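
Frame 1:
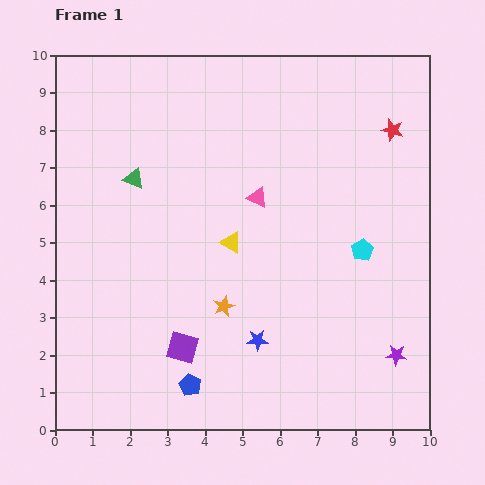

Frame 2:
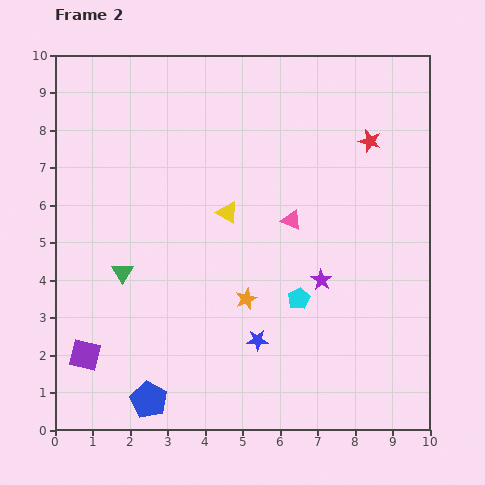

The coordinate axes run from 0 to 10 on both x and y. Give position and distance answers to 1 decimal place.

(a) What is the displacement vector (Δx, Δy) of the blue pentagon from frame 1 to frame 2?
(-1.1, -0.4)

The blue pentagon was at (3.6, 1.2) in frame 1 and (2.5, 0.8) in frame 2.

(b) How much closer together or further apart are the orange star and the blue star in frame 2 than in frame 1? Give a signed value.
-0.2

Distance in frame 1: 1.3. Distance in frame 2: 1.1.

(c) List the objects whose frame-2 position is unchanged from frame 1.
the blue star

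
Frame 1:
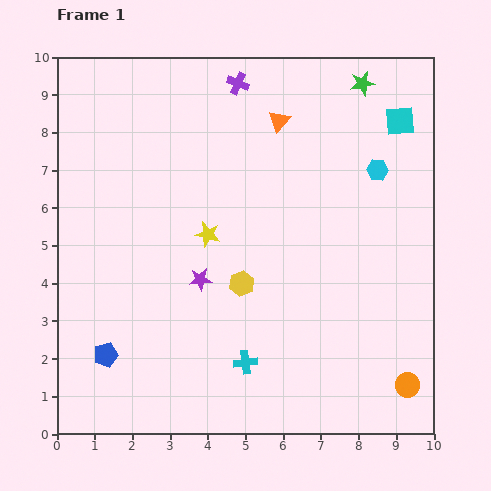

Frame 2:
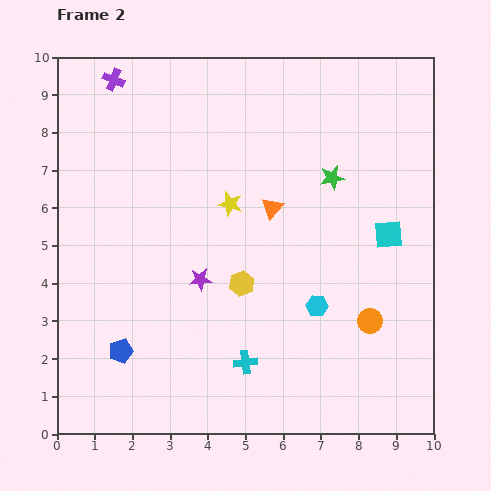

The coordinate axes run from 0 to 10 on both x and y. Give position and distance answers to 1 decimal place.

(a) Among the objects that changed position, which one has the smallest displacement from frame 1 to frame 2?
the blue pentagon

(moved 0.4)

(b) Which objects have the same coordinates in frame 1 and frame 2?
the purple star, the cyan cross, the yellow hexagon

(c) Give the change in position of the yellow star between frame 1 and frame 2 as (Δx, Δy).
(0.6, 0.8)

The yellow star was at (4.0, 5.3) in frame 1 and (4.6, 6.1) in frame 2.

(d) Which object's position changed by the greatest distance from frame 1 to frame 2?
the cyan hexagon

(moved 3.9; next 3.3)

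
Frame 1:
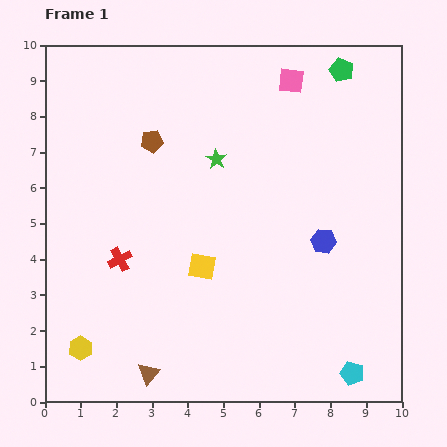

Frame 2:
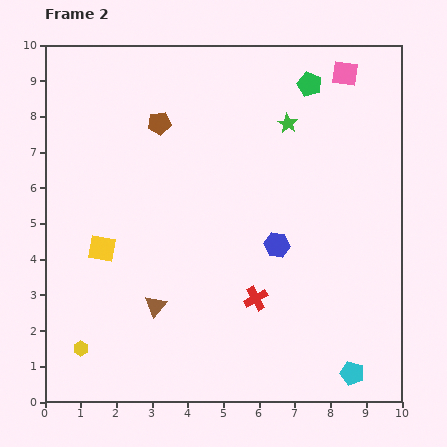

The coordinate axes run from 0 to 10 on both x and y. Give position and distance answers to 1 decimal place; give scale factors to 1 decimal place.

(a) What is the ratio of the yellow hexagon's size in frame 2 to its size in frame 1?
0.6×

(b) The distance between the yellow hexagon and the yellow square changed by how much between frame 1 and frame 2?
-1.2

Distance in frame 1: 4.1. Distance in frame 2: 2.9.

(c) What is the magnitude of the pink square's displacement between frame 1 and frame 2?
1.5

The pink square moved from (6.9, 9.0) to (8.4, 9.2), a distance of √(1.5² + 0.2²) ≈ 1.5.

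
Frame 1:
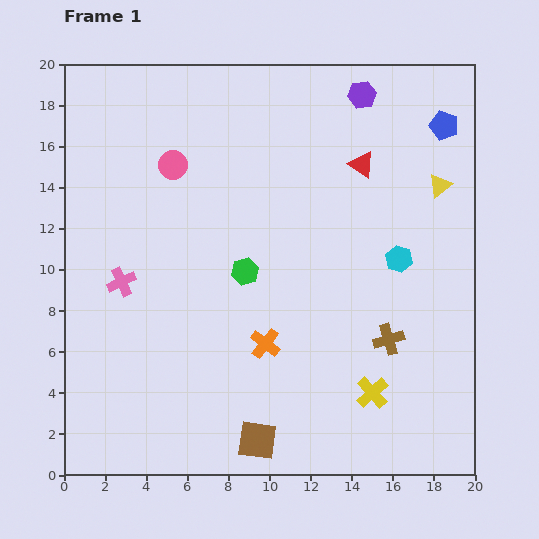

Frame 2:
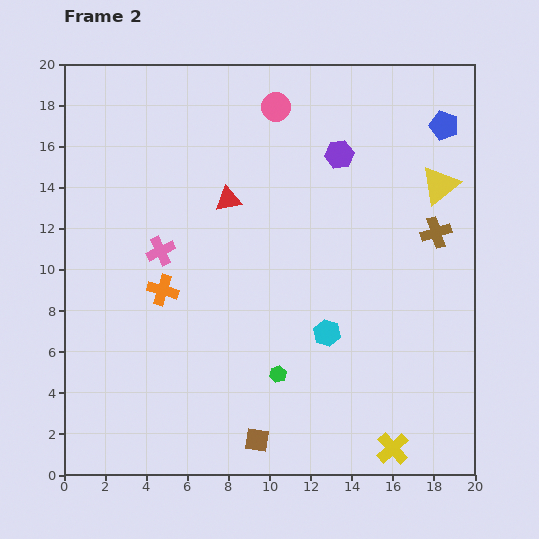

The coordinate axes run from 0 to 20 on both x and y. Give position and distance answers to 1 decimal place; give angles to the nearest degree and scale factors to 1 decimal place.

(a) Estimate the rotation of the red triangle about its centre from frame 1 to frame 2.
44° counter-clockwise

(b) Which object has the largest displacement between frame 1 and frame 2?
the red triangle

(moved 6.7; next 5.7)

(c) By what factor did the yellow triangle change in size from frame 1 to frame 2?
1.6×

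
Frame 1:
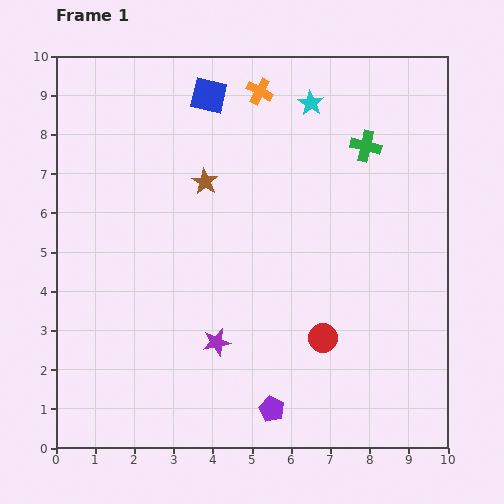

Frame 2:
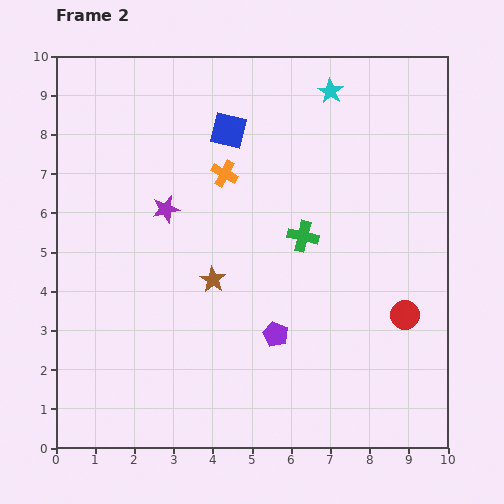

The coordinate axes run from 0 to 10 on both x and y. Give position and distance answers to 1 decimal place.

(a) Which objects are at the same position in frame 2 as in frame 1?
none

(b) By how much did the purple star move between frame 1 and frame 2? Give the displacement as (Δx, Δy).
(-1.3, 3.4)

The purple star was at (4.1, 2.7) in frame 1 and (2.8, 6.1) in frame 2.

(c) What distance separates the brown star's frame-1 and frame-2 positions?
2.5

The brown star moved from (3.8, 6.8) to (4.0, 4.3), a distance of √(0.2² + 2.5²) ≈ 2.5.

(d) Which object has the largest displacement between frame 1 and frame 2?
the purple star

(moved 3.6; next 2.8)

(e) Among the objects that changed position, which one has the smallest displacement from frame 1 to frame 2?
the cyan star

(moved 0.6)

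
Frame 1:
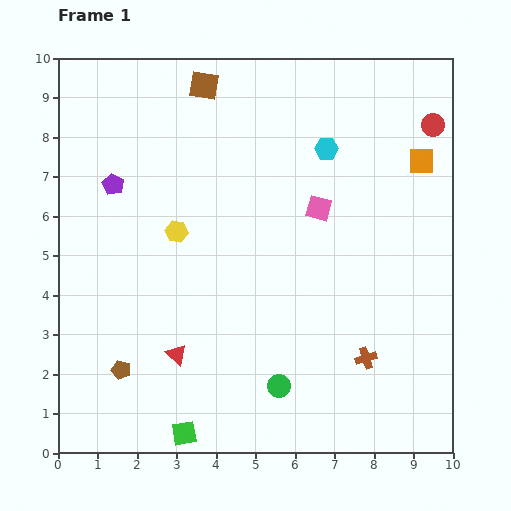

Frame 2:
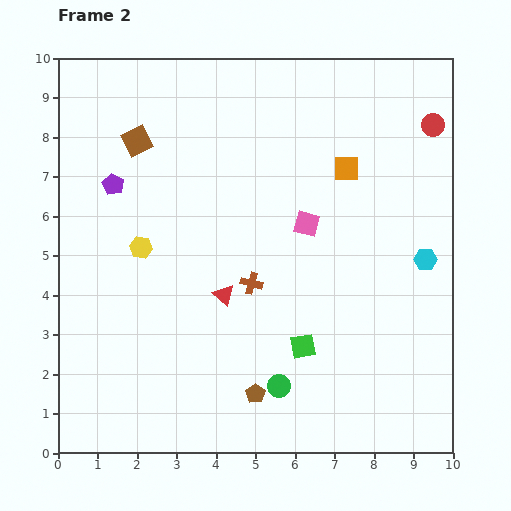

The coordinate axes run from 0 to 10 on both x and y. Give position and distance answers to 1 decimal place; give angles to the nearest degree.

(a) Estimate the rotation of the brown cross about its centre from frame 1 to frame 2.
32° clockwise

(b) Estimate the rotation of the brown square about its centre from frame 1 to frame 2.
36° counter-clockwise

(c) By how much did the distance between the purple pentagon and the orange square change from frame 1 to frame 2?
-1.9

Distance in frame 1: 7.8. Distance in frame 2: 5.9.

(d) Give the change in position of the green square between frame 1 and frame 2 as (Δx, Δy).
(3.0, 2.2)

The green square was at (3.2, 0.5) in frame 1 and (6.2, 2.7) in frame 2.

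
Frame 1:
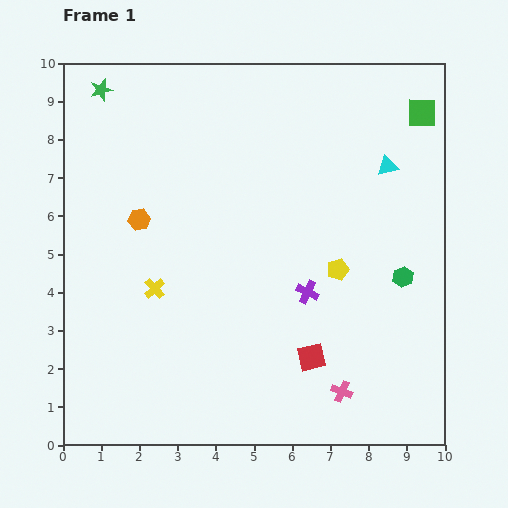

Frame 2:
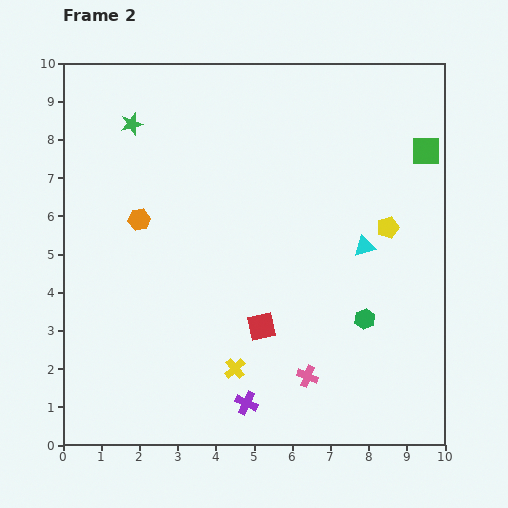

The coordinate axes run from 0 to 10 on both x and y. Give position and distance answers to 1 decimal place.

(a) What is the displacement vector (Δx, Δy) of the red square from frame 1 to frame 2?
(-1.3, 0.8)

The red square was at (6.5, 2.3) in frame 1 and (5.2, 3.1) in frame 2.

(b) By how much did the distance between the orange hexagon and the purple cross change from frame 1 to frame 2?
+0.8

Distance in frame 1: 4.8. Distance in frame 2: 5.6.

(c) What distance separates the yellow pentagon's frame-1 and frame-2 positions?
1.7

The yellow pentagon moved from (7.2, 4.6) to (8.5, 5.7), a distance of √(1.3² + 1.1²) ≈ 1.7.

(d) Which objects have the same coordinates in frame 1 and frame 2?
the orange hexagon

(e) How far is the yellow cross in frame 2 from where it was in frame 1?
3.0

The yellow cross moved from (2.4, 4.1) to (4.5, 2.0), a distance of √(2.1² + 2.1²) ≈ 3.0.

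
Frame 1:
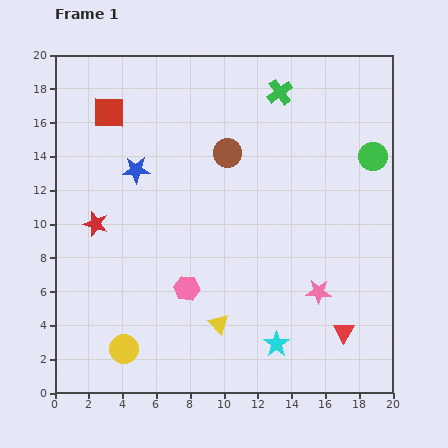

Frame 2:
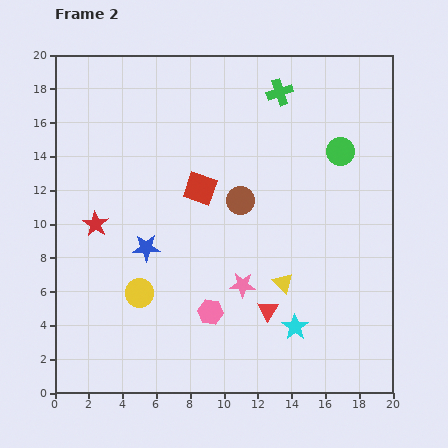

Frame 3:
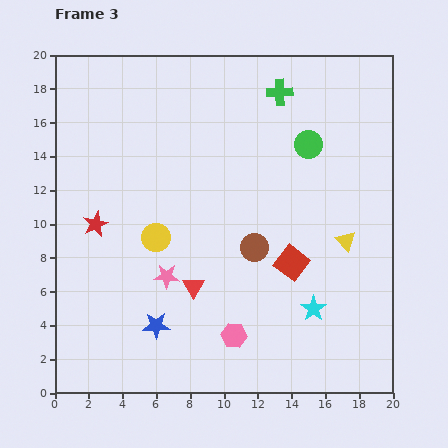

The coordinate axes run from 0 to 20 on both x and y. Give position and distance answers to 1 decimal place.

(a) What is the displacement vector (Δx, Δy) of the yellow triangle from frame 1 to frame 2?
(3.8, 2.4)

The yellow triangle was at (9.7, 4.1) in frame 1 and (13.5, 6.5) in frame 2.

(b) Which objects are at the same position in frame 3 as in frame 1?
the red star, the green cross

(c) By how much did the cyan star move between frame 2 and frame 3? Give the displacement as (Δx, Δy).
(1.1, 1.1)

The cyan star was at (14.2, 3.9) in frame 2 and (15.3, 5.0) in frame 3.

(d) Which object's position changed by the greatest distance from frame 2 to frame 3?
the red square

(moved 7.0; next 4.6)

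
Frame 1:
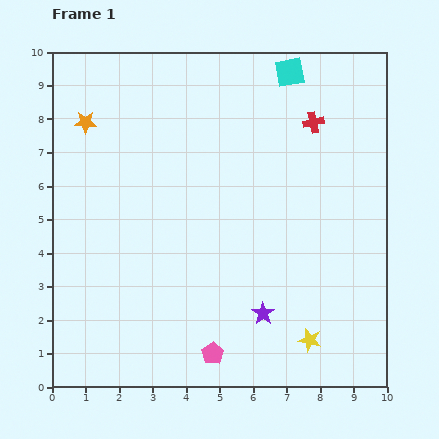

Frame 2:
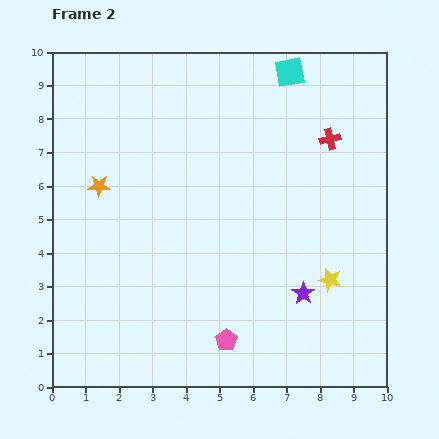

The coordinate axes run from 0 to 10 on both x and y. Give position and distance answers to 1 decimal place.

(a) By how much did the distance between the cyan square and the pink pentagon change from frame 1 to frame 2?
-0.5

Distance in frame 1: 8.7. Distance in frame 2: 8.2.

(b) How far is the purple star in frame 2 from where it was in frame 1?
1.3

The purple star moved from (6.3, 2.2) to (7.5, 2.8), a distance of √(1.2² + 0.6²) ≈ 1.3.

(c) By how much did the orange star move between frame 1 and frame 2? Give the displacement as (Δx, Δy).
(0.4, -1.9)

The orange star was at (1.0, 7.9) in frame 1 and (1.4, 6.0) in frame 2.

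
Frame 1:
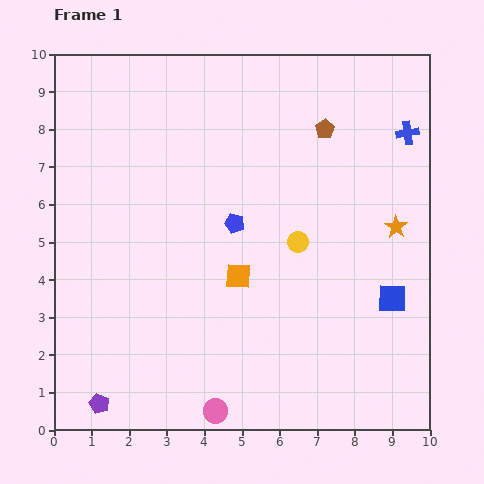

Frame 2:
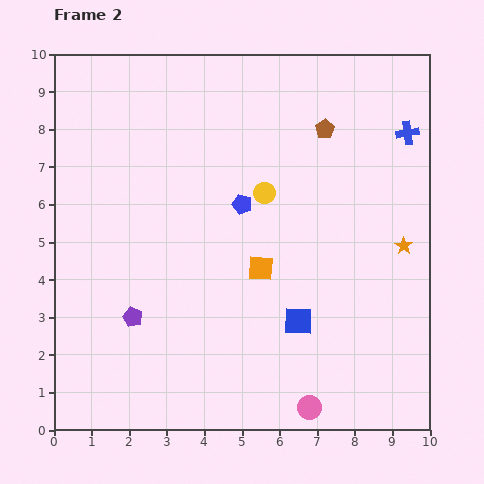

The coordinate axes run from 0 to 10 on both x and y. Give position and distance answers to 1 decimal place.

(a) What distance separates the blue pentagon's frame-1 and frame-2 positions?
0.5

The blue pentagon moved from (4.8, 5.5) to (5.0, 6.0), a distance of √(0.2² + 0.5²) ≈ 0.5.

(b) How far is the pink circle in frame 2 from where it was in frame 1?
2.5

The pink circle moved from (4.3, 0.5) to (6.8, 0.6), a distance of √(2.5² + 0.1²) ≈ 2.5.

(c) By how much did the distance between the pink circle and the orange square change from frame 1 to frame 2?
+0.3

Distance in frame 1: 3.6. Distance in frame 2: 3.9.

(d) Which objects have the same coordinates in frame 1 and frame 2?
the brown pentagon, the blue cross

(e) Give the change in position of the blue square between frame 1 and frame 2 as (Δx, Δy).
(-2.5, -0.6)

The blue square was at (9.0, 3.5) in frame 1 and (6.5, 2.9) in frame 2.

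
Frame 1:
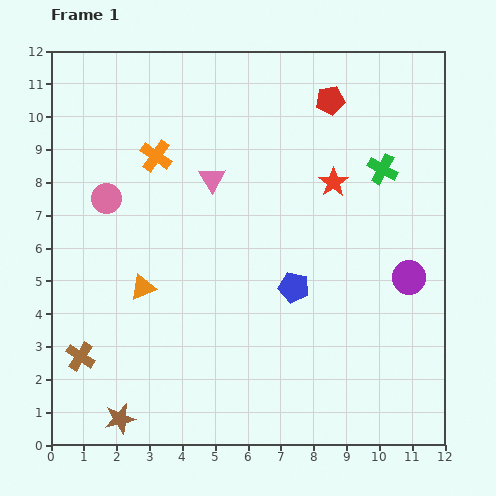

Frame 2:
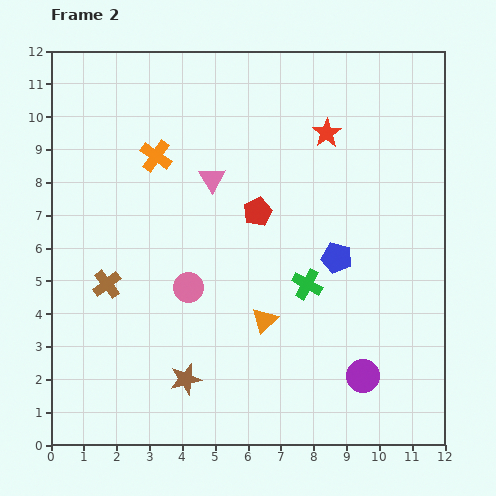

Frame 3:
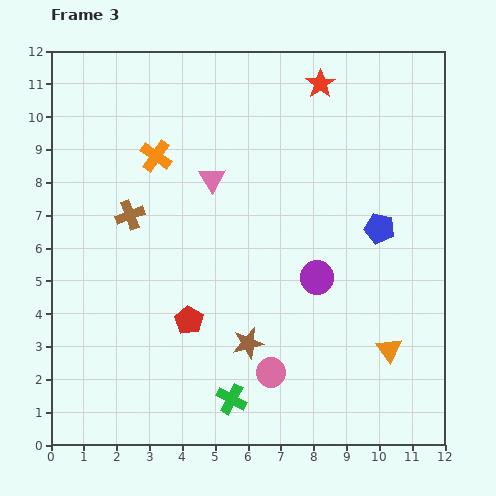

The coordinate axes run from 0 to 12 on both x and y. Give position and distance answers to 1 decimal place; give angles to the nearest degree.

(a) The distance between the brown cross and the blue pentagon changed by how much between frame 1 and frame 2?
+0.2

Distance in frame 1: 6.8. Distance in frame 2: 7.0.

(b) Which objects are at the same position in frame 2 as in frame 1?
the pink triangle, the orange cross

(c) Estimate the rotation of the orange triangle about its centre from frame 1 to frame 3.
45° counter-clockwise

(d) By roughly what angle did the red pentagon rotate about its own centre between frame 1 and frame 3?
31° counter-clockwise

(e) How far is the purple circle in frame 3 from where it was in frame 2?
3.3

The purple circle moved from (9.5, 2.1) to (8.1, 5.1), a distance of √(1.4² + 3.0²) ≈ 3.3.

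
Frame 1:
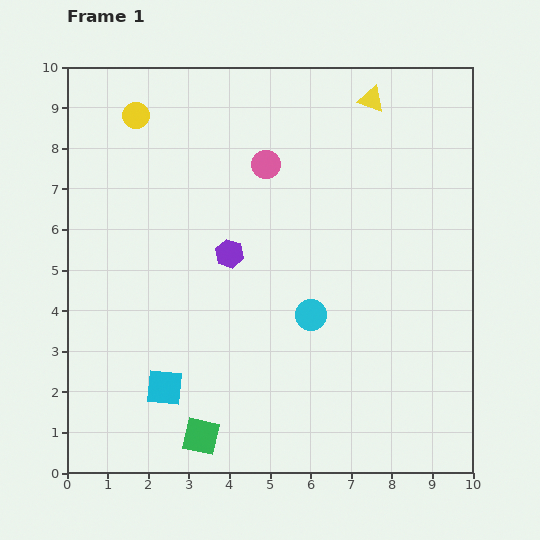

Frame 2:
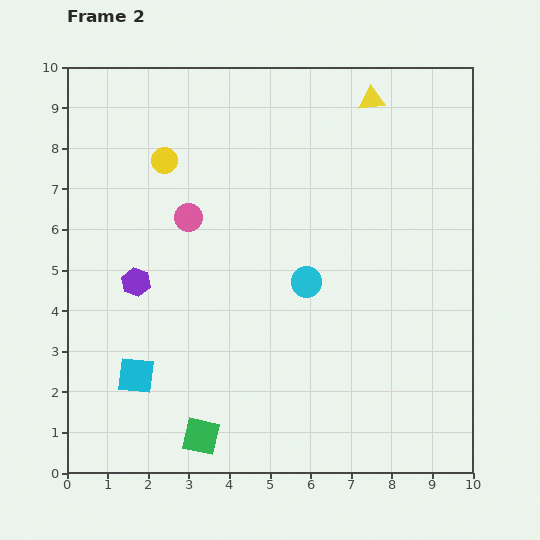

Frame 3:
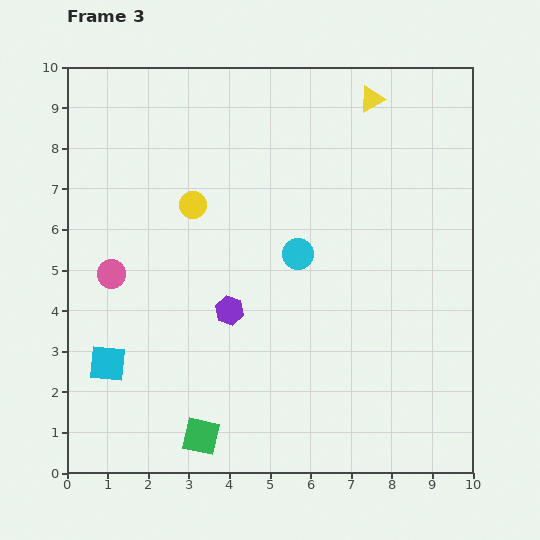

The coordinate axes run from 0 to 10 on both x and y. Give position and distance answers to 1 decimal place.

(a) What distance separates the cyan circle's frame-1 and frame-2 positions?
0.8

The cyan circle moved from (6.0, 3.9) to (5.9, 4.7), a distance of √(0.1² + 0.8²) ≈ 0.8.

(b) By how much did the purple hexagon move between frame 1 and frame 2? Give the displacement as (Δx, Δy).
(-2.3, -0.7)

The purple hexagon was at (4.0, 5.4) in frame 1 and (1.7, 4.7) in frame 2.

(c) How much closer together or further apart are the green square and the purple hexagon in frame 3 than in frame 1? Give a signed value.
-1.4

Distance in frame 1: 4.6. Distance in frame 3: 3.2.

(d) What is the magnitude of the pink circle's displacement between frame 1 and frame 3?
4.7

The pink circle moved from (4.9, 7.6) to (1.1, 4.9), a distance of √(3.8² + 2.7²) ≈ 4.7.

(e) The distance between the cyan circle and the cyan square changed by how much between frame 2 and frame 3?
+0.6

Distance in frame 2: 4.8. Distance in frame 3: 5.4.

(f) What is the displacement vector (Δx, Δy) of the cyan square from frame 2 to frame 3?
(-0.7, 0.3)

The cyan square was at (1.7, 2.4) in frame 2 and (1.0, 2.7) in frame 3.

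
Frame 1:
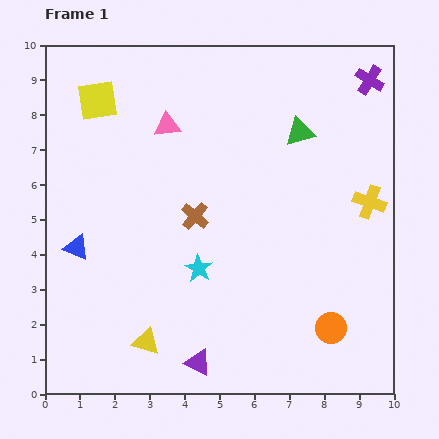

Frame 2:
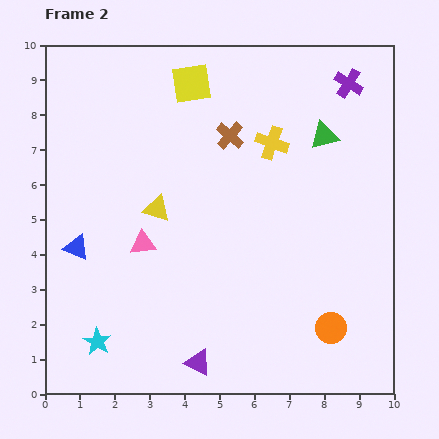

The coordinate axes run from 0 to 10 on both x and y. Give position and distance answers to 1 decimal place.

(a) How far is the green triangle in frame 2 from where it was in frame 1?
0.7

The green triangle moved from (7.3, 7.5) to (8.0, 7.4), a distance of √(0.7² + 0.1²) ≈ 0.7.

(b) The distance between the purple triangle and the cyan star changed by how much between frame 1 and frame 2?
+0.3

Distance in frame 1: 2.7. Distance in frame 2: 3.0.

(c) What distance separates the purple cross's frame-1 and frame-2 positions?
0.6

The purple cross moved from (9.3, 9.0) to (8.7, 8.9), a distance of √(0.6² + 0.1²) ≈ 0.6.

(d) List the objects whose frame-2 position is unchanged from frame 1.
the blue triangle, the orange circle, the purple triangle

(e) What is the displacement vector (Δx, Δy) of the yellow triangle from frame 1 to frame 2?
(0.3, 3.8)

The yellow triangle was at (2.9, 1.5) in frame 1 and (3.2, 5.3) in frame 2.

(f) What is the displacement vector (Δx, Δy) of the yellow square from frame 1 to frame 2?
(2.7, 0.5)

The yellow square was at (1.5, 8.4) in frame 1 and (4.2, 8.9) in frame 2.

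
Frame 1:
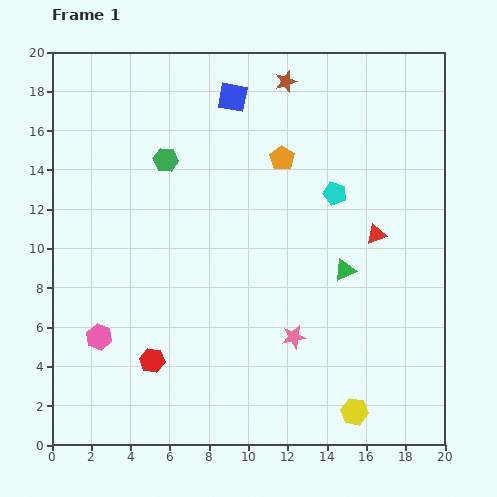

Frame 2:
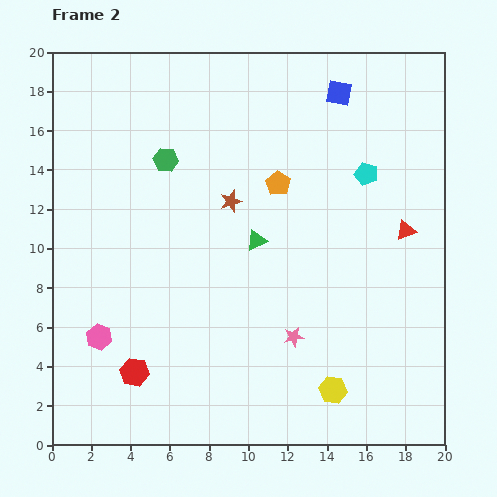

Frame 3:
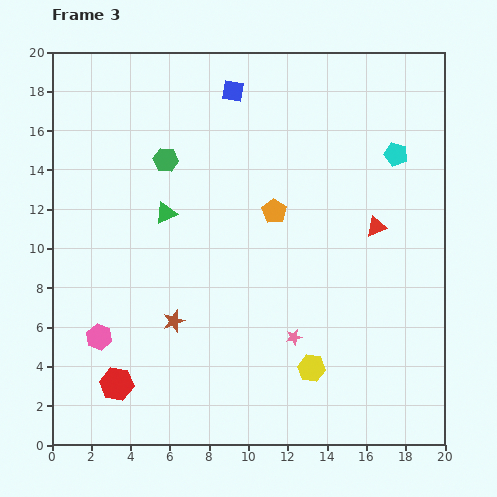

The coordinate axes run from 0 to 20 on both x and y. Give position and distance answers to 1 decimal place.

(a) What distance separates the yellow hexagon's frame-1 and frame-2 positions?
1.6

The yellow hexagon moved from (15.4, 1.7) to (14.3, 2.8), a distance of √(1.1² + 1.1²) ≈ 1.6.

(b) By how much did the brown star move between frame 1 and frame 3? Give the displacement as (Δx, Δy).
(-5.7, -12.2)

The brown star was at (11.9, 18.5) in frame 1 and (6.2, 6.3) in frame 3.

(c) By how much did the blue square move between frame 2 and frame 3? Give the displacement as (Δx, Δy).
(-5.4, 0.1)

The blue square was at (14.6, 17.9) in frame 2 and (9.2, 18.0) in frame 3.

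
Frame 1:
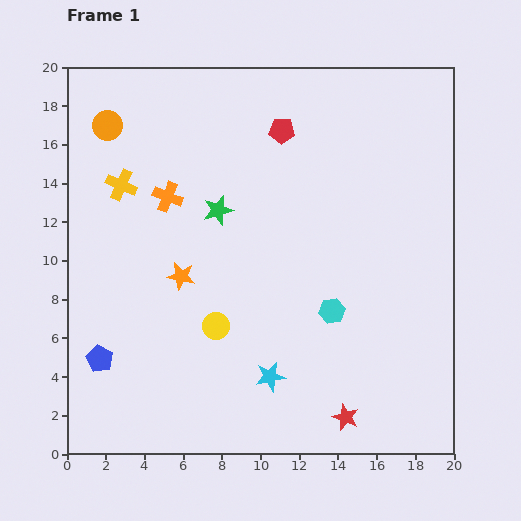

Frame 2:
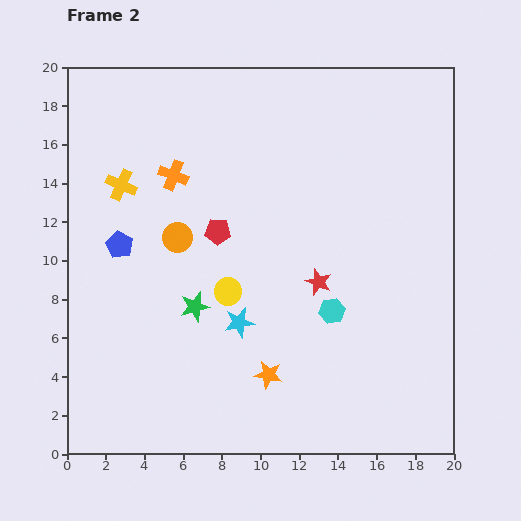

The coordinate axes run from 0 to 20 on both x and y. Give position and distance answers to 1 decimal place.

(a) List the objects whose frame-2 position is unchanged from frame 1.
the yellow cross, the cyan hexagon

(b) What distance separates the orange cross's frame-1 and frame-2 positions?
1.1

The orange cross moved from (5.2, 13.3) to (5.5, 14.4), a distance of √(0.3² + 1.1²) ≈ 1.1.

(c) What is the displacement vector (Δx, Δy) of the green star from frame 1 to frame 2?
(-1.2, -5.0)

The green star was at (7.8, 12.6) in frame 1 and (6.6, 7.6) in frame 2.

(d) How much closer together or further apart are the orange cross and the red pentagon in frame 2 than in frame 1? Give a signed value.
-3.1

Distance in frame 1: 6.8. Distance in frame 2: 3.7.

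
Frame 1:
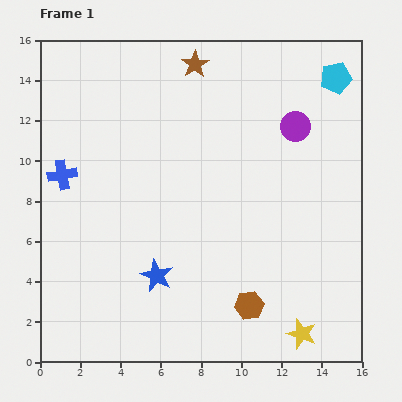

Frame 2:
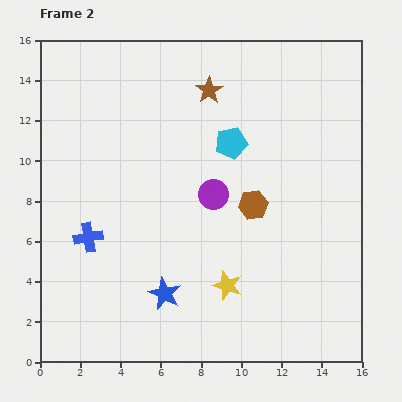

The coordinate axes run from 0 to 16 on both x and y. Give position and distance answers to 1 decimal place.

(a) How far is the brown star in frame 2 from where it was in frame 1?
1.5

The brown star moved from (7.7, 14.8) to (8.4, 13.5), a distance of √(0.7² + 1.3²) ≈ 1.5.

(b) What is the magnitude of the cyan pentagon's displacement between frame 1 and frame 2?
6.1

The cyan pentagon moved from (14.7, 14.1) to (9.5, 10.9), a distance of √(5.2² + 3.2²) ≈ 6.1.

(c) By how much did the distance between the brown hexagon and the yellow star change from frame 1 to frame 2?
+1.2

Distance in frame 1: 3.0. Distance in frame 2: 4.2.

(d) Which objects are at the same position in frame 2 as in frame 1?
none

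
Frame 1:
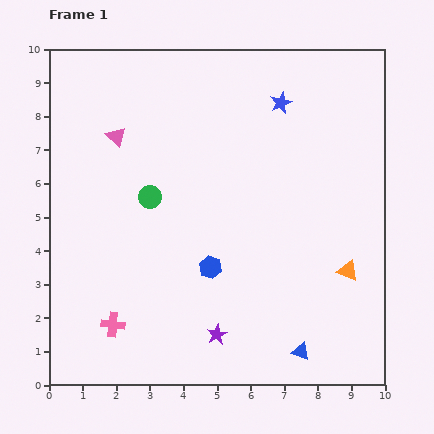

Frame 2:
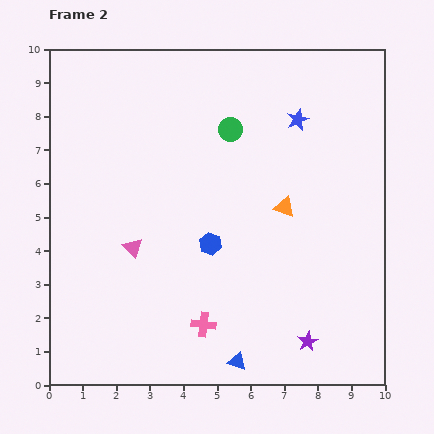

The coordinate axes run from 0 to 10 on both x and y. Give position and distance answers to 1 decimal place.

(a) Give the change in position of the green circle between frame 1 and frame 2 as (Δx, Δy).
(2.4, 2.0)

The green circle was at (3.0, 5.6) in frame 1 and (5.4, 7.6) in frame 2.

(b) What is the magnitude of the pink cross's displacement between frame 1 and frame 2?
2.7

The pink cross moved from (1.9, 1.8) to (4.6, 1.8), a distance of √(2.7² + 0.0²) ≈ 2.7.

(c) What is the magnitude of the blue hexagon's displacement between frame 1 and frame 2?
0.7

The blue hexagon moved from (4.8, 3.5) to (4.8, 4.2), a distance of √(0.0² + 0.7²) ≈ 0.7.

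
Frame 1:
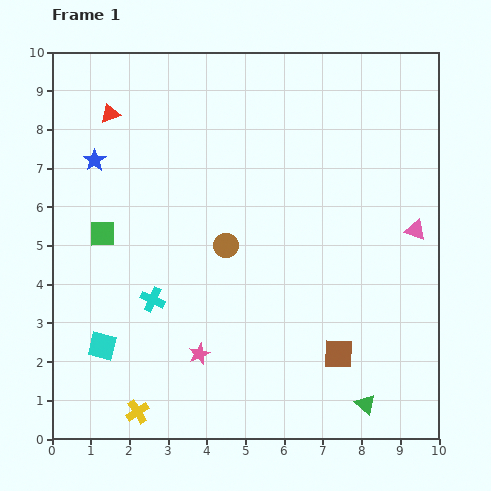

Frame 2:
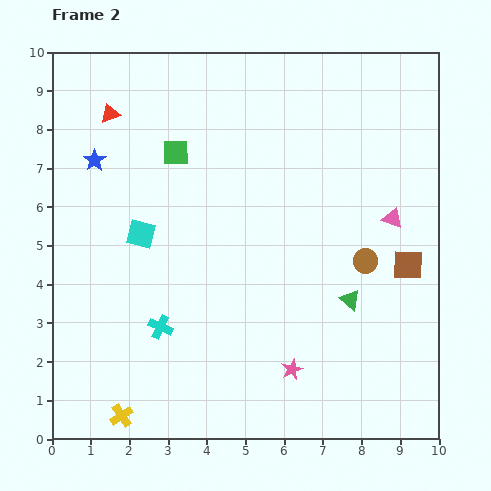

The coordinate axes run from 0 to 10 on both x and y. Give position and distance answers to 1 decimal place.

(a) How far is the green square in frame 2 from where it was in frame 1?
2.8

The green square moved from (1.3, 5.3) to (3.2, 7.4), a distance of √(1.9² + 2.1²) ≈ 2.8.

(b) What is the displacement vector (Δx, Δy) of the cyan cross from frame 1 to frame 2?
(0.2, -0.7)

The cyan cross was at (2.6, 3.6) in frame 1 and (2.8, 2.9) in frame 2.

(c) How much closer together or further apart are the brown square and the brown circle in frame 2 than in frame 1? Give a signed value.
-2.9

Distance in frame 1: 4.0. Distance in frame 2: 1.1.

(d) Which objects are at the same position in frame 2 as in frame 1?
the red triangle, the blue star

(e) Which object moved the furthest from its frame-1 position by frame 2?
the brown circle

(moved 3.6; next 3.1)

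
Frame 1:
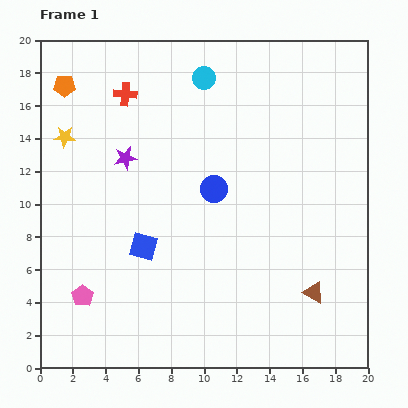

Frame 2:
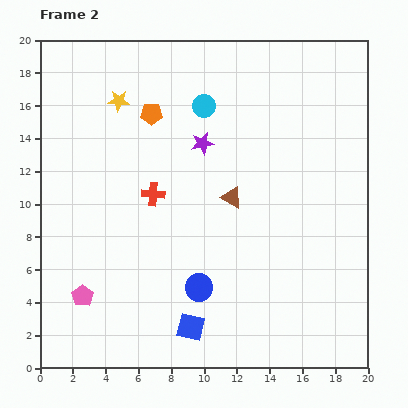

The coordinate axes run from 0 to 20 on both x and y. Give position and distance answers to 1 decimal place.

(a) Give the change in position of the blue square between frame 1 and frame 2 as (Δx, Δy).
(2.9, -4.9)

The blue square was at (6.3, 7.4) in frame 1 and (9.2, 2.5) in frame 2.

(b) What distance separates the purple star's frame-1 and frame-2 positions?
4.8

The purple star moved from (5.2, 12.8) to (9.9, 13.7), a distance of √(4.7² + 0.9²) ≈ 4.8.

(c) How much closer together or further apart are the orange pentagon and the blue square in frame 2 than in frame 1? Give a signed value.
+2.3

Distance in frame 1: 10.9. Distance in frame 2: 13.2.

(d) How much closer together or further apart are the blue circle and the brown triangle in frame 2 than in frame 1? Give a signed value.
-2.9

Distance in frame 1: 8.8. Distance in frame 2: 5.9.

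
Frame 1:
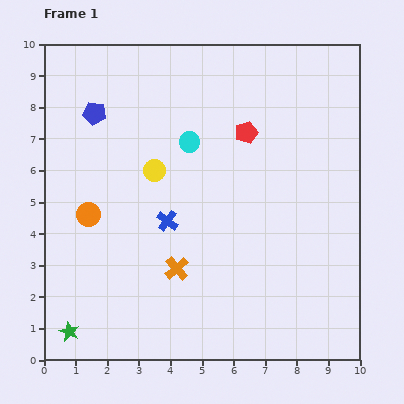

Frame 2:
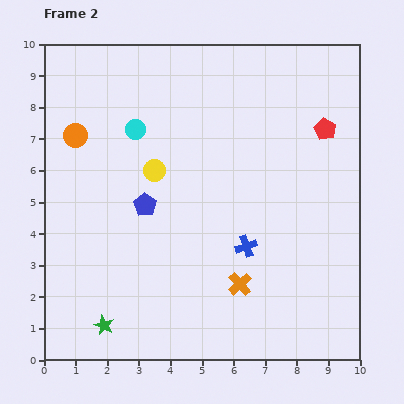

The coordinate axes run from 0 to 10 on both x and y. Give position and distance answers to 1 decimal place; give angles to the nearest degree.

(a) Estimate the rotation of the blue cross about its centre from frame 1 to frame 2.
34° clockwise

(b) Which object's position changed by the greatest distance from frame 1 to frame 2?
the blue pentagon

(moved 3.3; next 2.6)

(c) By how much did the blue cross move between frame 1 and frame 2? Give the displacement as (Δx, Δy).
(2.5, -0.8)

The blue cross was at (3.9, 4.4) in frame 1 and (6.4, 3.6) in frame 2.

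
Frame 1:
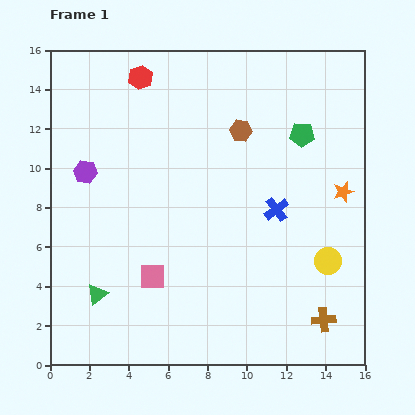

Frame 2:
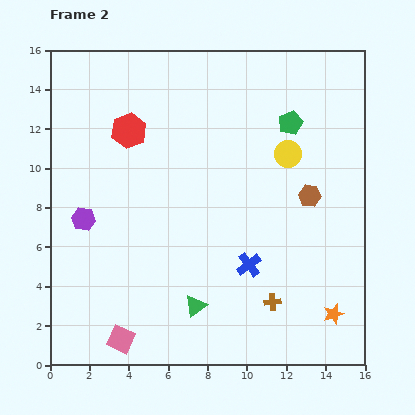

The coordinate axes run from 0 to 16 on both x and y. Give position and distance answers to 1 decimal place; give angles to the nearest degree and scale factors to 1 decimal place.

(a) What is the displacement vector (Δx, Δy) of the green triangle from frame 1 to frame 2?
(5.0, -0.6)

The green triangle was at (2.4, 3.6) in frame 1 and (7.4, 3.0) in frame 2.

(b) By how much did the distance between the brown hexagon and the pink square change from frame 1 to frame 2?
+3.4

Distance in frame 1: 8.7. Distance in frame 2: 12.1.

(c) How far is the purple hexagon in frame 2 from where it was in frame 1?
2.4

The purple hexagon moved from (1.8, 9.8) to (1.7, 7.4), a distance of √(0.1² + 2.4²) ≈ 2.4.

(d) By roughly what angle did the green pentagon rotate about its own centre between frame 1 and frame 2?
24° counter-clockwise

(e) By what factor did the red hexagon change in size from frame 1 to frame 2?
1.5×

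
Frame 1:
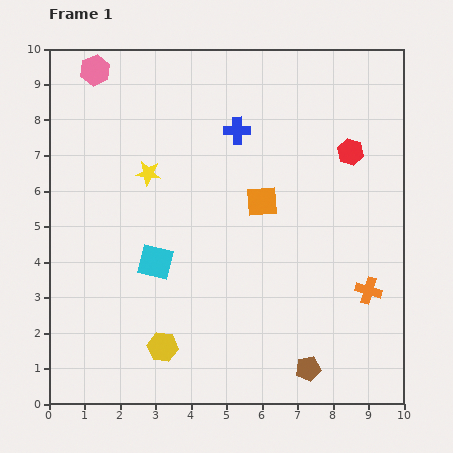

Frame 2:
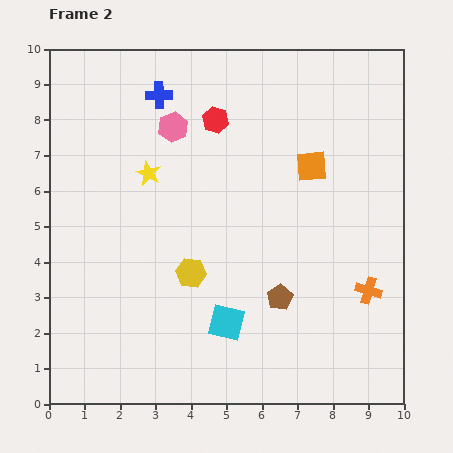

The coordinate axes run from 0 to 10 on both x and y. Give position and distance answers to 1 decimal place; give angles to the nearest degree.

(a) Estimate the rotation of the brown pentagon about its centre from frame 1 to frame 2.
20° counter-clockwise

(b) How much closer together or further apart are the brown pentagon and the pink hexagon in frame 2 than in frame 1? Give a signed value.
-4.6

Distance in frame 1: 10.3. Distance in frame 2: 5.7.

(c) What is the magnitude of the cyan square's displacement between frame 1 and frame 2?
2.6

The cyan square moved from (3.0, 4.0) to (5.0, 2.3), a distance of √(2.0² + 1.7²) ≈ 2.6.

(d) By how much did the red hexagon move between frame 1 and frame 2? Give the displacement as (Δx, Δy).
(-3.8, 0.9)

The red hexagon was at (8.5, 7.1) in frame 1 and (4.7, 8.0) in frame 2.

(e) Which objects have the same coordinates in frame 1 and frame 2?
the yellow star, the orange cross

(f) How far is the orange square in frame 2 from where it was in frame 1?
1.7

The orange square moved from (6.0, 5.7) to (7.4, 6.7), a distance of √(1.4² + 1.0²) ≈ 1.7.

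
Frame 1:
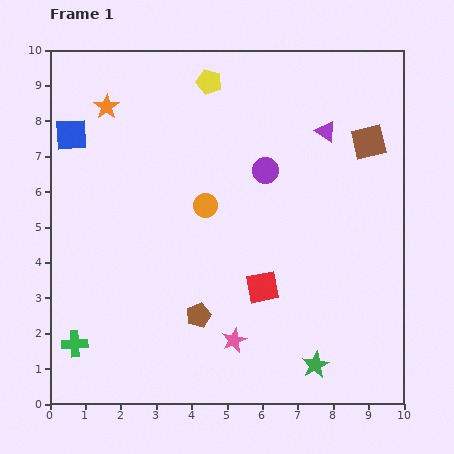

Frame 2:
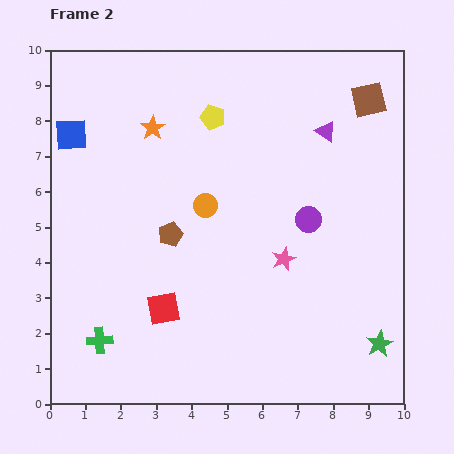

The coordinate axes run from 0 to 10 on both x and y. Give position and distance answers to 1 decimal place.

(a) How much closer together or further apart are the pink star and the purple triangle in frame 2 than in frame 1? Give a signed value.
-2.6

Distance in frame 1: 6.4. Distance in frame 2: 3.8.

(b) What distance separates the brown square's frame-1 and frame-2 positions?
1.2

The brown square moved from (9.0, 7.4) to (9.0, 8.6), a distance of √(0.0² + 1.2²) ≈ 1.2.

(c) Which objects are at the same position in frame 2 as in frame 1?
the purple triangle, the blue square, the orange circle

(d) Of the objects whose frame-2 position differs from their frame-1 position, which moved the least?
the green cross

(moved 0.7)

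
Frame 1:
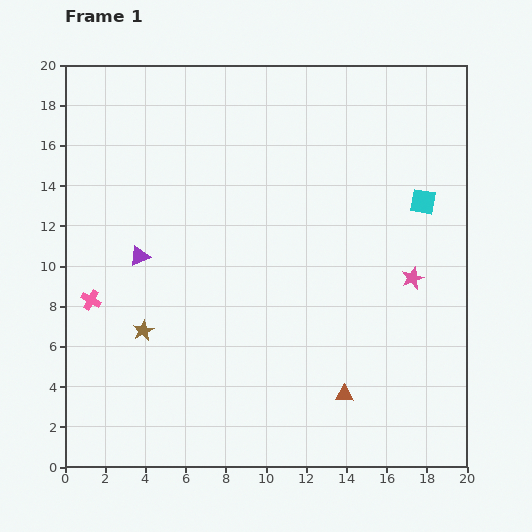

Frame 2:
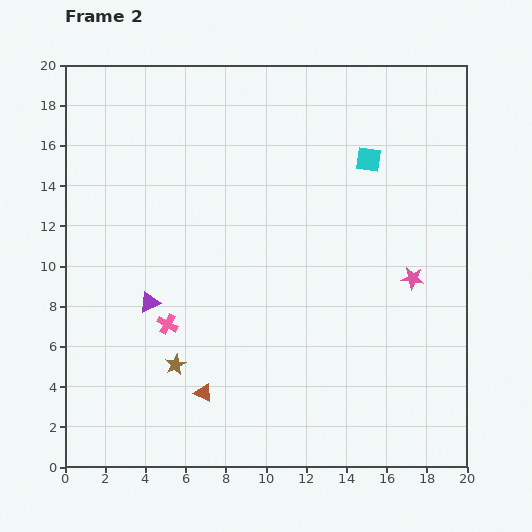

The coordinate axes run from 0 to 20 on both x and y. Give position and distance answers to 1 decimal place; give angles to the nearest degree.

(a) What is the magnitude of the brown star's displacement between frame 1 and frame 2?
2.3

The brown star moved from (3.9, 6.8) to (5.5, 5.1), a distance of √(1.6² + 1.7²) ≈ 2.3.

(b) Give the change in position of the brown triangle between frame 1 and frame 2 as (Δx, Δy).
(-7.0, 0.1)

The brown triangle was at (13.9, 3.6) in frame 1 and (6.9, 3.7) in frame 2.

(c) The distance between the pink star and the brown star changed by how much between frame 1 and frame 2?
-1.0

Distance in frame 1: 13.6. Distance in frame 2: 12.6.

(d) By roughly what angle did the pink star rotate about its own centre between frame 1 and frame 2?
28° clockwise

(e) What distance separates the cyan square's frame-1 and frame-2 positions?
3.4

The cyan square moved from (17.8, 13.2) to (15.1, 15.3), a distance of √(2.7² + 2.1²) ≈ 3.4.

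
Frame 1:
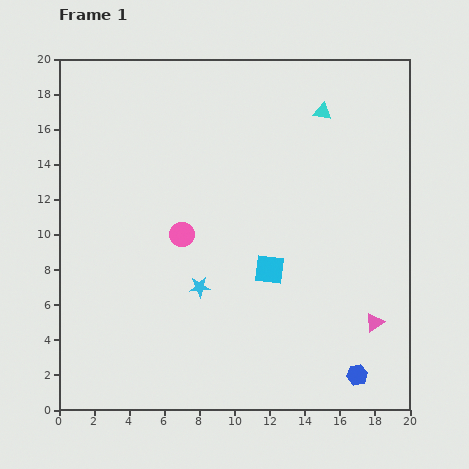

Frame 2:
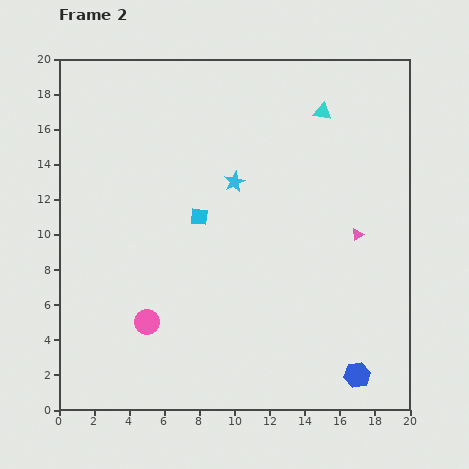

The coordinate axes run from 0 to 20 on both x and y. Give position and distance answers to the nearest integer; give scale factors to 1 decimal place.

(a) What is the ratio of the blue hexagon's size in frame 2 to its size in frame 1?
1.3×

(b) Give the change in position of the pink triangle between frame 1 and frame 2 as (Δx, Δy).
(-1, 5)

The pink triangle was at (18, 5) in frame 1 and (17, 10) in frame 2.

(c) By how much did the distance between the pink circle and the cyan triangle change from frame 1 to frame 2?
+5

Distance in frame 1: 11. Distance in frame 2: 16.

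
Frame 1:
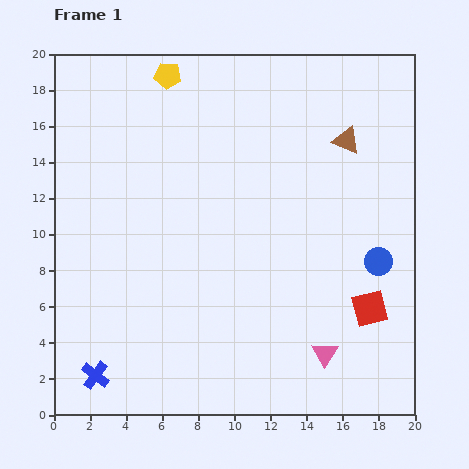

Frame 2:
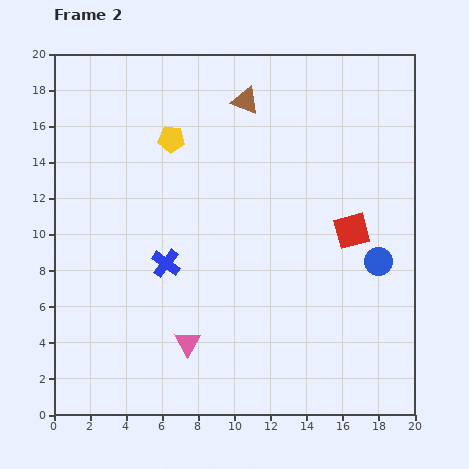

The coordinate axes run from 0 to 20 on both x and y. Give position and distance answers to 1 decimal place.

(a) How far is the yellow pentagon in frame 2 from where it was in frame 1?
3.5

The yellow pentagon moved from (6.3, 18.8) to (6.5, 15.3), a distance of √(0.2² + 3.5²) ≈ 3.5.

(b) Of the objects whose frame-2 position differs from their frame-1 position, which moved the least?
the yellow pentagon

(moved 3.5)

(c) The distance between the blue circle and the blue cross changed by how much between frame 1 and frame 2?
-5.1

Distance in frame 1: 16.9. Distance in frame 2: 11.8.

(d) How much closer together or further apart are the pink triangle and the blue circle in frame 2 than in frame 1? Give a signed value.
+5.6

Distance in frame 1: 5.9. Distance in frame 2: 11.5.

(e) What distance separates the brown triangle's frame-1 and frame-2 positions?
6.0

The brown triangle moved from (16.2, 15.2) to (10.6, 17.4), a distance of √(5.6² + 2.2²) ≈ 6.0.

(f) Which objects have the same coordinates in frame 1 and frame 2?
the blue circle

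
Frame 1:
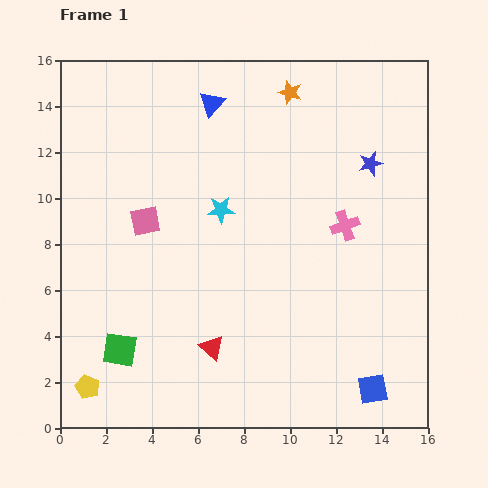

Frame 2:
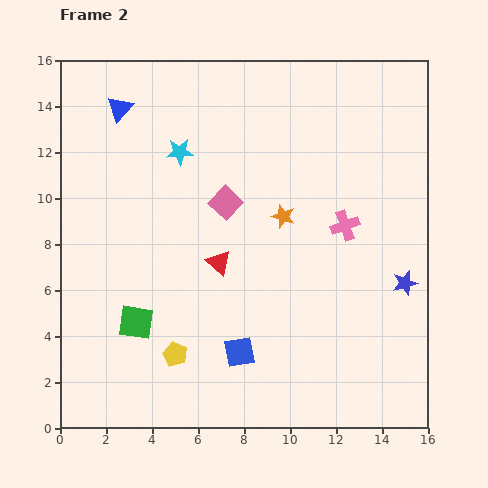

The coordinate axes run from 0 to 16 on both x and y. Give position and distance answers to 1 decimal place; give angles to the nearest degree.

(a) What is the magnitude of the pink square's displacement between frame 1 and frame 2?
3.6

The pink square moved from (3.7, 9.0) to (7.2, 9.8), a distance of √(3.5² + 0.8²) ≈ 3.6.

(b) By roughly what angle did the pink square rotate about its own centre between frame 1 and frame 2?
35° counter-clockwise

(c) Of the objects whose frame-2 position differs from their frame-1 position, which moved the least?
the green square

(moved 1.4)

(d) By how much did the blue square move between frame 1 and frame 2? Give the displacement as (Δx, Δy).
(-5.8, 1.6)

The blue square was at (13.6, 1.7) in frame 1 and (7.8, 3.3) in frame 2.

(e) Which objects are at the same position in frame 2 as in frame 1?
the pink cross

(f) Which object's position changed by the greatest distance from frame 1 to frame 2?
the blue square

(moved 6.0; next 5.4)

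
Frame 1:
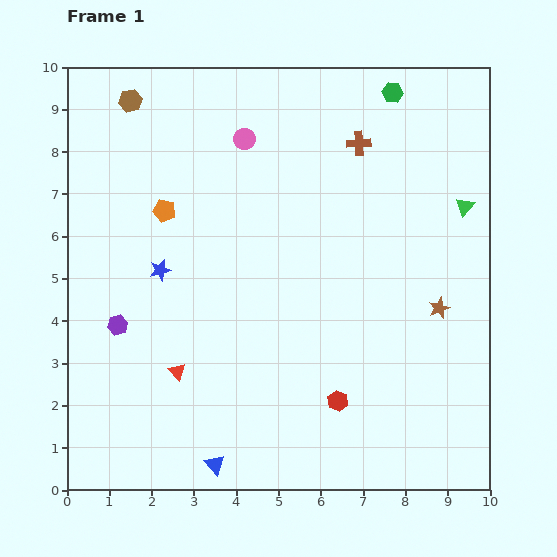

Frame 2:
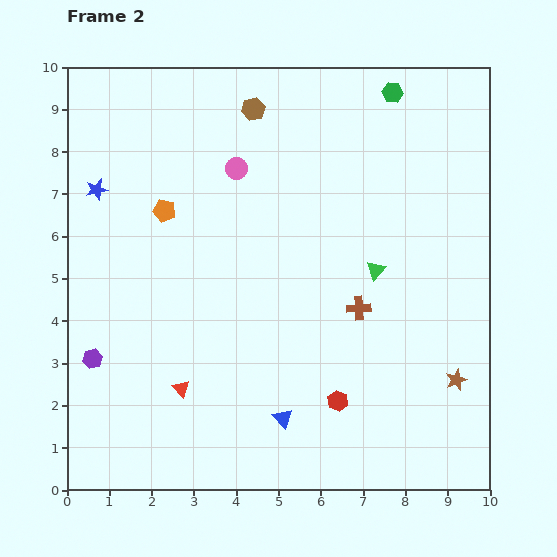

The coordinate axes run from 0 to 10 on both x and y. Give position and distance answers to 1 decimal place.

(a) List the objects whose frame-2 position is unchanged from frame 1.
the red hexagon, the orange pentagon, the green hexagon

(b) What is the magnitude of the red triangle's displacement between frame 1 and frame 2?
0.4

The red triangle moved from (2.6, 2.8) to (2.7, 2.4), a distance of √(0.1² + 0.4²) ≈ 0.4.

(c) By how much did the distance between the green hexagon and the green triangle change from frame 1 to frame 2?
+1.0

Distance in frame 1: 3.2. Distance in frame 2: 4.2.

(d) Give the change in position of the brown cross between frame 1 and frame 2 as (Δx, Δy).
(0.0, -3.9)

The brown cross was at (6.9, 8.2) in frame 1 and (6.9, 4.3) in frame 2.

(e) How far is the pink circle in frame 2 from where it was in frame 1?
0.7

The pink circle moved from (4.2, 8.3) to (4.0, 7.6), a distance of √(0.2² + 0.7²) ≈ 0.7.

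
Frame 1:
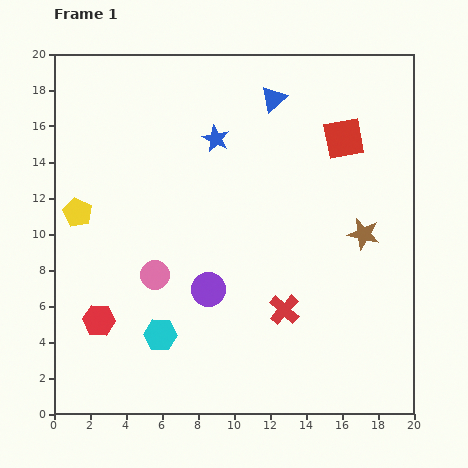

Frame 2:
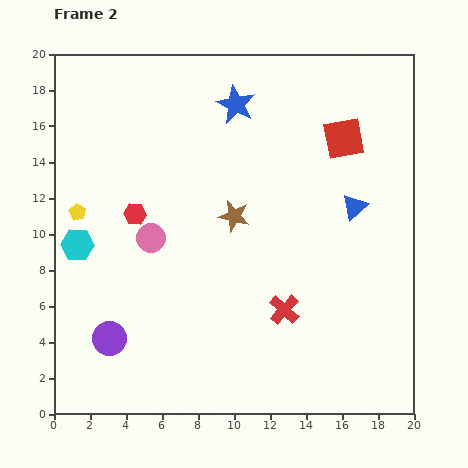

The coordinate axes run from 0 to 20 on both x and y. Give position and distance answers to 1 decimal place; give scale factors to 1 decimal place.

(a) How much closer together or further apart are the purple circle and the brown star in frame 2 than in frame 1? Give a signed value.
+0.6

Distance in frame 1: 9.1. Distance in frame 2: 9.7.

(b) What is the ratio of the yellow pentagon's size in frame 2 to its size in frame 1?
0.6×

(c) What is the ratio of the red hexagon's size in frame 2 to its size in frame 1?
0.7×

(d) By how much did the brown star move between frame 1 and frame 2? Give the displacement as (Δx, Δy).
(-7.2, 1.0)

The brown star was at (17.2, 10.0) in frame 1 and (10.0, 11.0) in frame 2.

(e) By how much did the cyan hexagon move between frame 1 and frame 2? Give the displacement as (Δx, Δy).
(-4.6, 5.0)

The cyan hexagon was at (5.9, 4.4) in frame 1 and (1.3, 9.4) in frame 2.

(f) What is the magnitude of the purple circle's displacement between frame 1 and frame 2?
6.1

The purple circle moved from (8.6, 6.9) to (3.1, 4.2), a distance of √(5.5² + 2.7²) ≈ 6.1.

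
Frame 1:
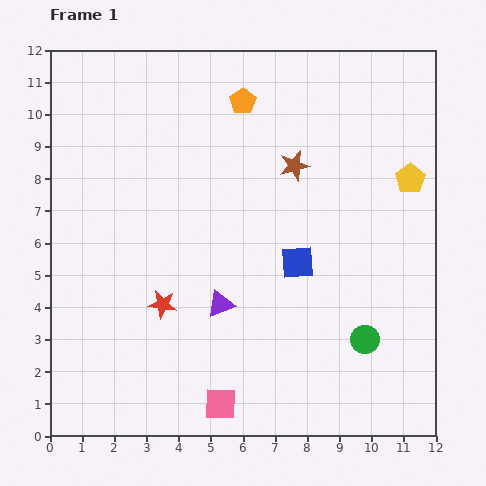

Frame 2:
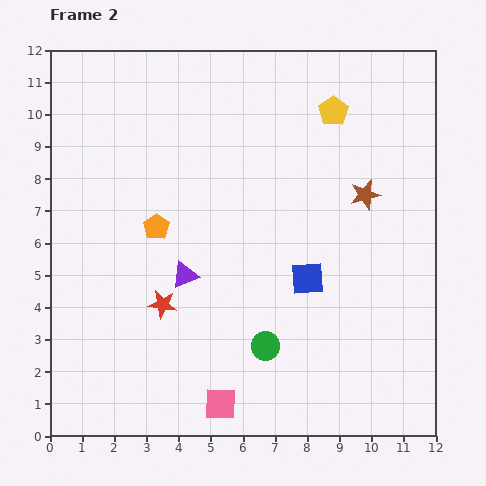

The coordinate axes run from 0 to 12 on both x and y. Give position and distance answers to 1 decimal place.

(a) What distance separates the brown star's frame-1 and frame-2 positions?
2.4

The brown star moved from (7.6, 8.4) to (9.8, 7.5), a distance of √(2.2² + 0.9²) ≈ 2.4.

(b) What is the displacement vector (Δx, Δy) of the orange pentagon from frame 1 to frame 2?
(-2.7, -3.9)

The orange pentagon was at (6.0, 10.4) in frame 1 and (3.3, 6.5) in frame 2.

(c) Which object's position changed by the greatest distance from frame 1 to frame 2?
the orange pentagon

(moved 4.7; next 3.2)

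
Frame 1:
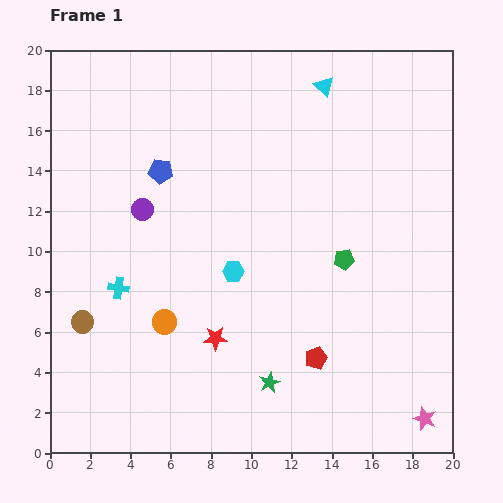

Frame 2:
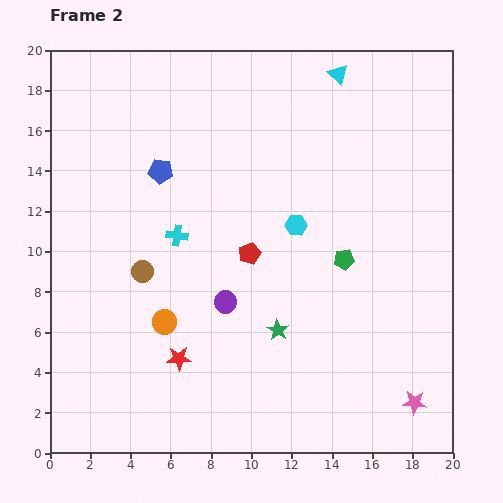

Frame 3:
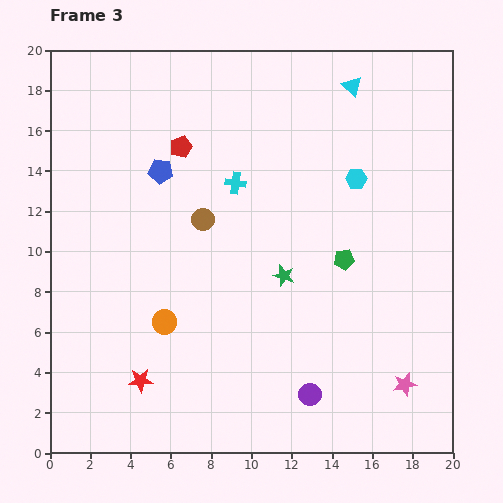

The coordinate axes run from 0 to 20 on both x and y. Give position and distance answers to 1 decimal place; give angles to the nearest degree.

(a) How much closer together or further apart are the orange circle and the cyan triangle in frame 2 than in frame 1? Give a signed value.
+0.9

Distance in frame 1: 14.1. Distance in frame 2: 15.0.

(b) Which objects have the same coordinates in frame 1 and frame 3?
the green pentagon, the blue pentagon, the orange circle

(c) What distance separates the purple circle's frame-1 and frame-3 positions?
12.4

The purple circle moved from (4.6, 12.1) to (12.9, 2.9), a distance of √(8.3² + 9.2²) ≈ 12.4.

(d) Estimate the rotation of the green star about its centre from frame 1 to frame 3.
31° counter-clockwise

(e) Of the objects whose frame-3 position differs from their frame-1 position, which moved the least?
the cyan triangle

(moved 1.4)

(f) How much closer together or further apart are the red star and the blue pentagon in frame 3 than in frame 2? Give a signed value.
+1.1

Distance in frame 2: 9.3. Distance in frame 3: 10.4.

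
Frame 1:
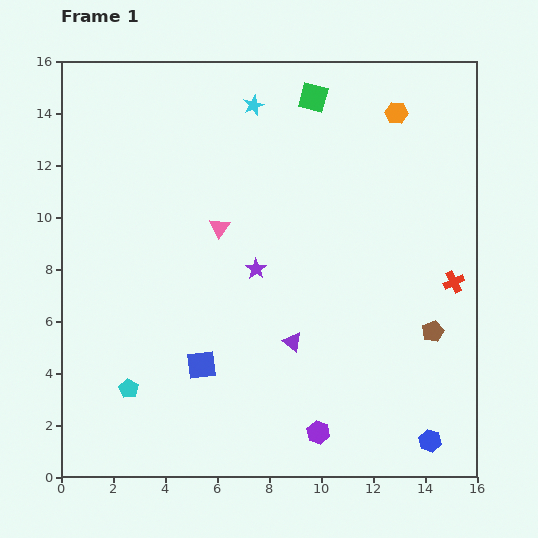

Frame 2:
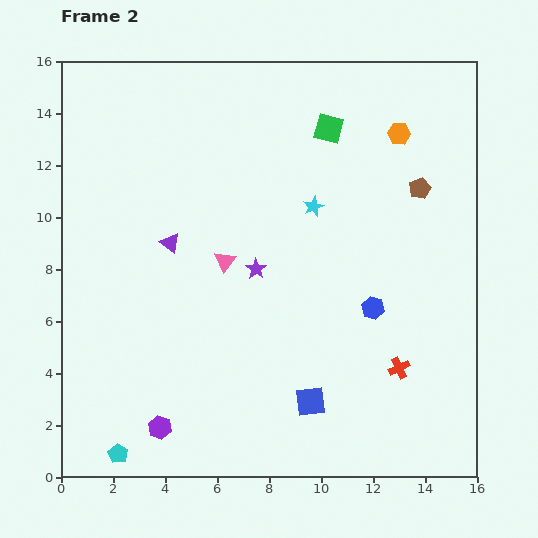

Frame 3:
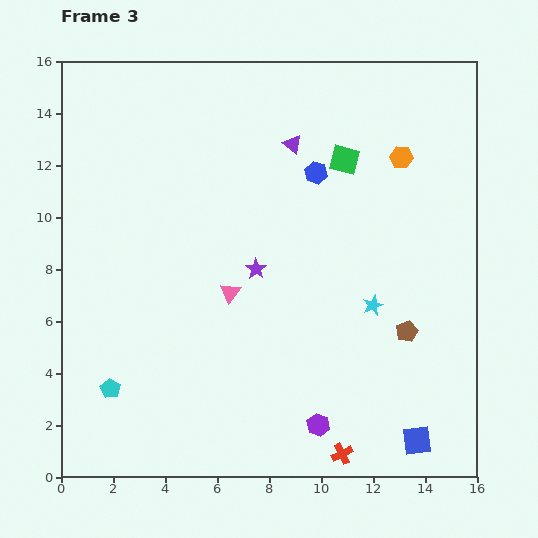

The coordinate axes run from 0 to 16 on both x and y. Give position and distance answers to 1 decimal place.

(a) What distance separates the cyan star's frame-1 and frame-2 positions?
4.5

The cyan star moved from (7.4, 14.3) to (9.7, 10.4), a distance of √(2.3² + 3.9²) ≈ 4.5.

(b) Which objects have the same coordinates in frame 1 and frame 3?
the purple star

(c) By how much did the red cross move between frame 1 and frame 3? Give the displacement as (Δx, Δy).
(-4.3, -6.6)

The red cross was at (15.1, 7.5) in frame 1 and (10.8, 0.9) in frame 3.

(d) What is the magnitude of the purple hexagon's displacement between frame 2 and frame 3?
6.1

The purple hexagon moved from (3.8, 1.9) to (9.9, 2.0), a distance of √(6.1² + 0.1²) ≈ 6.1.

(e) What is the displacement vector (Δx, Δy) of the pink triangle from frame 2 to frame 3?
(0.2, -1.2)

The pink triangle was at (6.3, 8.3) in frame 2 and (6.5, 7.1) in frame 3.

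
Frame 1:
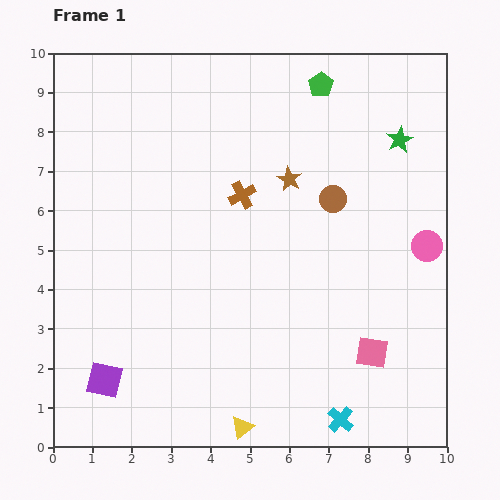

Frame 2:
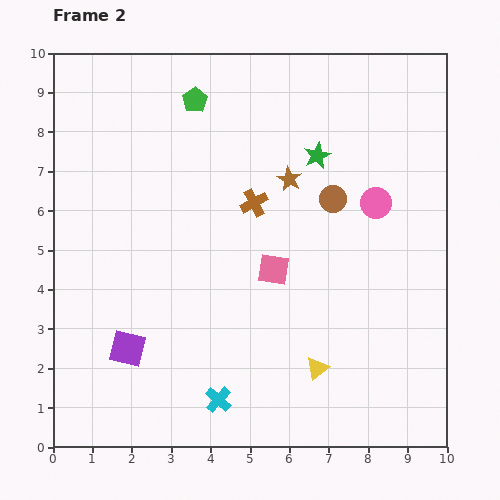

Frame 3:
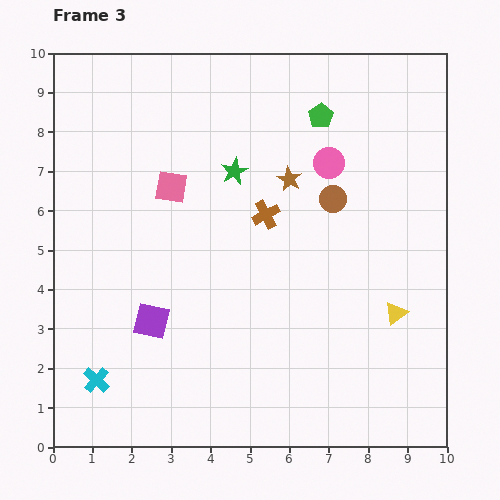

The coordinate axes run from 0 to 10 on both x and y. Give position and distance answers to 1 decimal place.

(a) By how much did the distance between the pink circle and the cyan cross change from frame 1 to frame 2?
+1.5

Distance in frame 1: 4.9. Distance in frame 2: 6.4.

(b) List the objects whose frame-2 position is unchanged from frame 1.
the brown circle, the brown star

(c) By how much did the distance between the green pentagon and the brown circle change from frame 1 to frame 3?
-0.8

Distance in frame 1: 2.9. Distance in frame 3: 2.1.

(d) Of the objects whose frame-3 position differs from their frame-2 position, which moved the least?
the brown cross

(moved 0.4)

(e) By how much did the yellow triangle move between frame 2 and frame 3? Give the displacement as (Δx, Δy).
(2.0, 1.4)

The yellow triangle was at (6.7, 2.0) in frame 2 and (8.7, 3.4) in frame 3.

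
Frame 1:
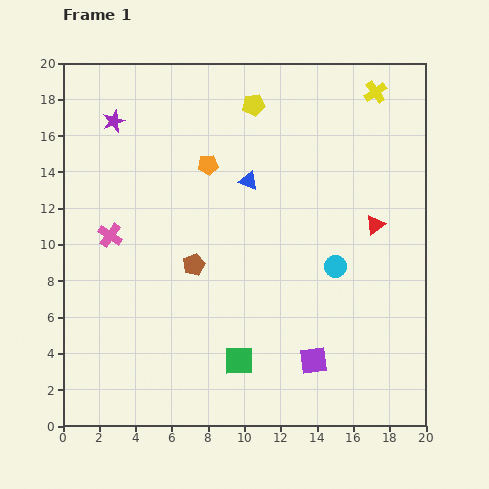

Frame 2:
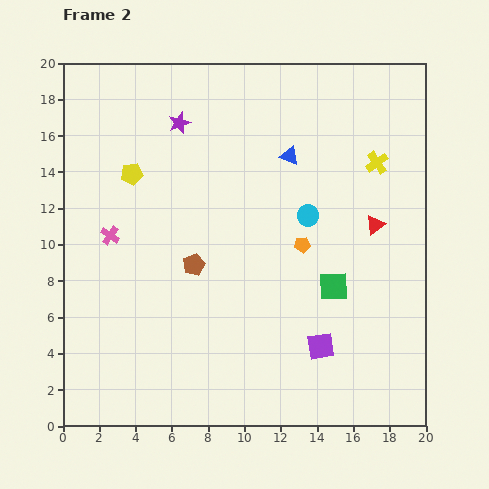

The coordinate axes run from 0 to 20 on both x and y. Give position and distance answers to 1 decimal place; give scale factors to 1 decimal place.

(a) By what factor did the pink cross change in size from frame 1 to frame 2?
0.8×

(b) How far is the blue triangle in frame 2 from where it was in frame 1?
2.7

The blue triangle moved from (10.2, 13.5) to (12.5, 14.9), a distance of √(2.3² + 1.4²) ≈ 2.7.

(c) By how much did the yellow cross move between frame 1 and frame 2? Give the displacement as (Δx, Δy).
(0.1, -3.9)

The yellow cross was at (17.2, 18.4) in frame 1 and (17.3, 14.5) in frame 2.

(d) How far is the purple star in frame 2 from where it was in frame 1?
3.6

The purple star moved from (2.8, 16.8) to (6.4, 16.7), a distance of √(3.6² + 0.1²) ≈ 3.6.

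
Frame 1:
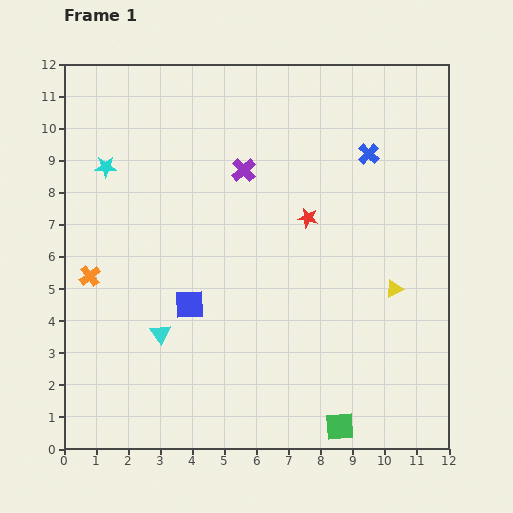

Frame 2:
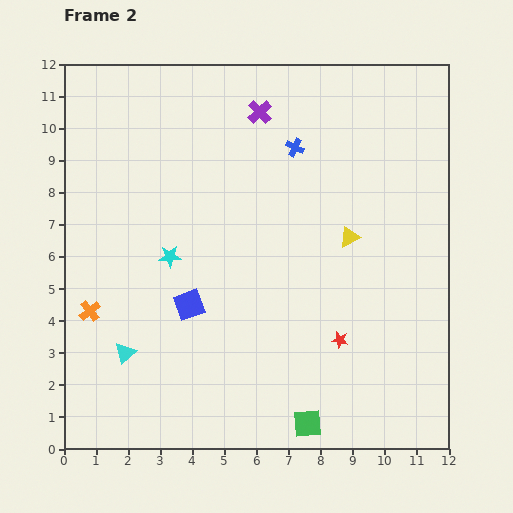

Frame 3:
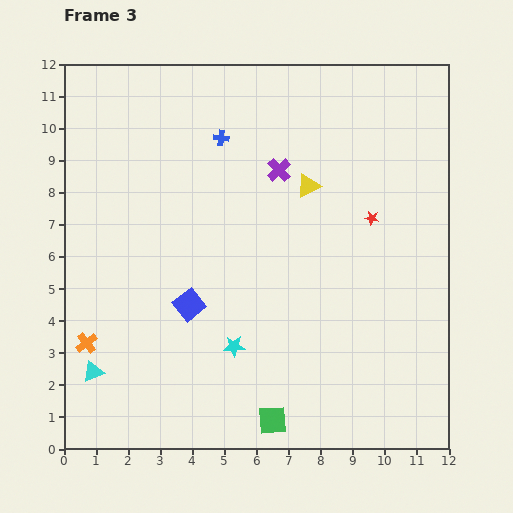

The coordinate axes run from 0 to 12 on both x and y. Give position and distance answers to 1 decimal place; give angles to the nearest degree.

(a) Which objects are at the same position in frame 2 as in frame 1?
the blue square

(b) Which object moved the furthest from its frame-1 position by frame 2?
the red star

(moved 3.9; next 3.4)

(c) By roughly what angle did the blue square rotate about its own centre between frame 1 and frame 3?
37° counter-clockwise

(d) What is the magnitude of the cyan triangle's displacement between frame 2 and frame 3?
1.2

The cyan triangle moved from (1.9, 3.0) to (0.9, 2.4), a distance of √(1.0² + 0.6²) ≈ 1.2.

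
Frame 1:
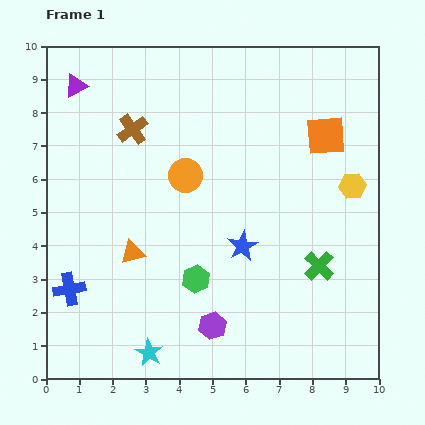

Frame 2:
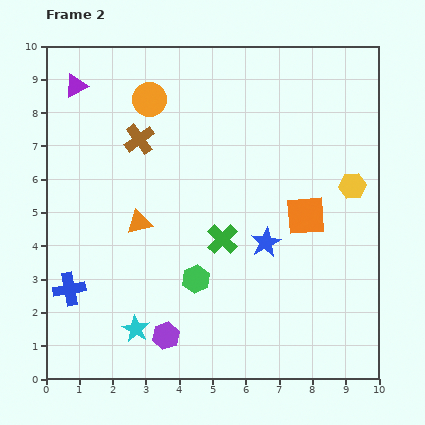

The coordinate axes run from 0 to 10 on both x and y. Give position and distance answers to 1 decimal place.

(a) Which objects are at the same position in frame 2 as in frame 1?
the green hexagon, the purple triangle, the yellow hexagon, the blue cross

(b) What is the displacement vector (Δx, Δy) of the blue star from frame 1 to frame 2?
(0.7, 0.1)

The blue star was at (5.9, 4.0) in frame 1 and (6.6, 4.1) in frame 2.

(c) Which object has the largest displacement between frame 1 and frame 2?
the green cross

(moved 3.0; next 2.5)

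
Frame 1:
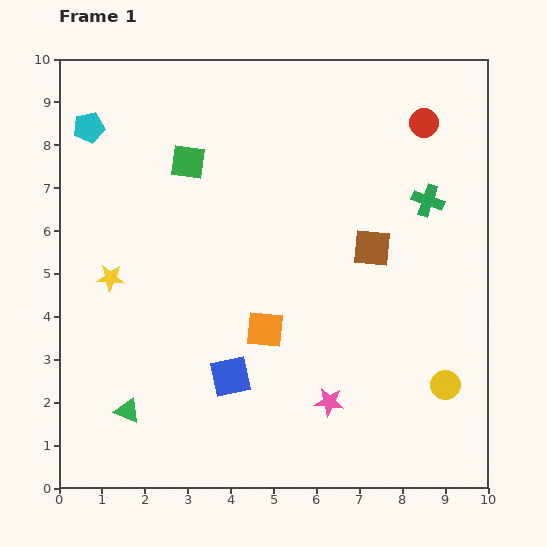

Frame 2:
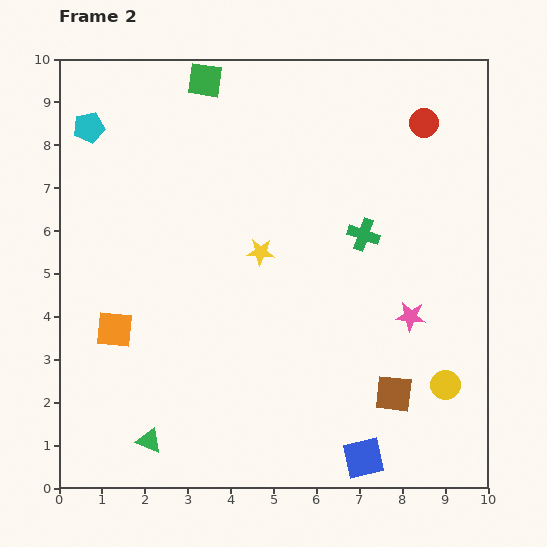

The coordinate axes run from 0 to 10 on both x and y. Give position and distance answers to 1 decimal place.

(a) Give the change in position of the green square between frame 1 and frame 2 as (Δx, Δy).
(0.4, 1.9)

The green square was at (3.0, 7.6) in frame 1 and (3.4, 9.5) in frame 2.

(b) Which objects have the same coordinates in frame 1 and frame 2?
the red circle, the cyan pentagon, the yellow circle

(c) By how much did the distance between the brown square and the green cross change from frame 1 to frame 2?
+2.1

Distance in frame 1: 1.7. Distance in frame 2: 3.8.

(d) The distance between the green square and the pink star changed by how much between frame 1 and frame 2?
+0.8

Distance in frame 1: 6.5. Distance in frame 2: 7.3.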